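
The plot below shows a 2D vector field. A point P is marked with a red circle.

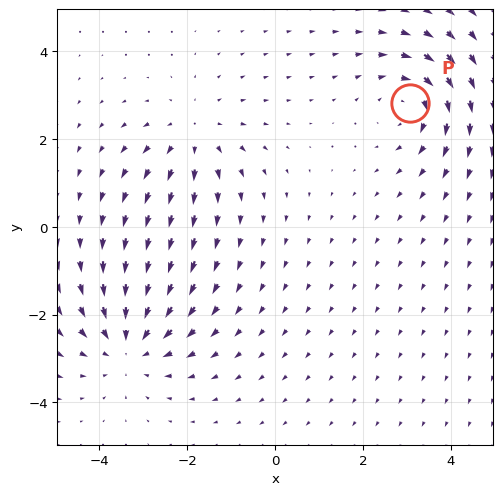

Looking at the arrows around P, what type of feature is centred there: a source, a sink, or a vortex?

vortex

At P (3.1, 2.8) the arrows circulate clockwise. Divergence ≈0, curl about -3 — near-zero divergence with nonzero curl is a vortex.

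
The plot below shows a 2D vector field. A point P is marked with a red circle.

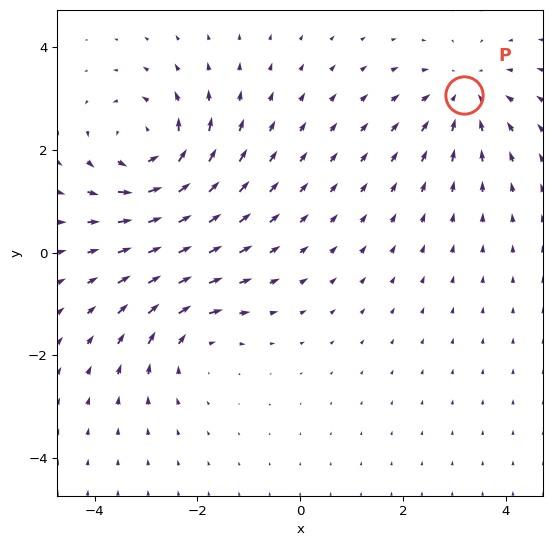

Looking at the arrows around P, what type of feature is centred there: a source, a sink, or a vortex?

At P (3.2, 3.1) the arrows converge inward. Divergence about -3, curl ≈0 — negative divergence with near-zero curl is a sink.

sink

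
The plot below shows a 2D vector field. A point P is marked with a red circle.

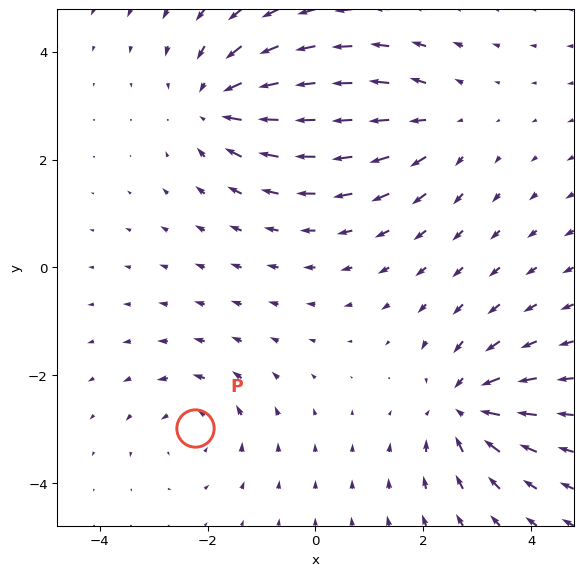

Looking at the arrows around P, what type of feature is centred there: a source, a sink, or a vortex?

At P (-2.2, -3.0) the arrows circulate counterclockwise. Divergence ≈0, curl about +3 — near-zero divergence with nonzero curl is a vortex.

vortex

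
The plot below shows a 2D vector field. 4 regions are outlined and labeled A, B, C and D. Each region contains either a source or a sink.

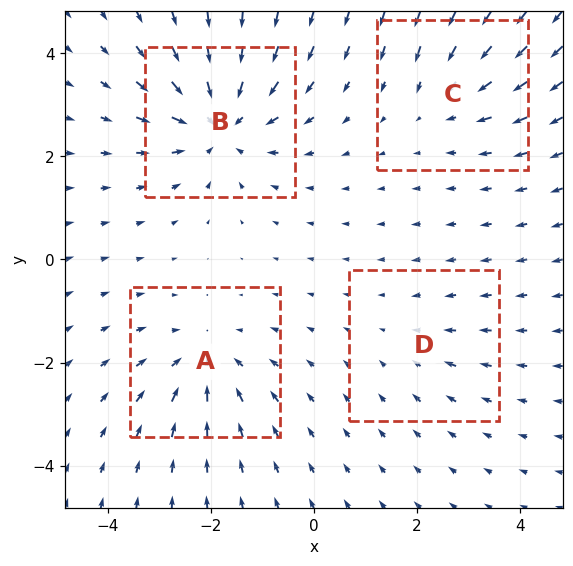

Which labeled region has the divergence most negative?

B

Divergence at each region's feature centre — A: about -4, B: about -6, C: about -3, D: about -2. Region B is most negative.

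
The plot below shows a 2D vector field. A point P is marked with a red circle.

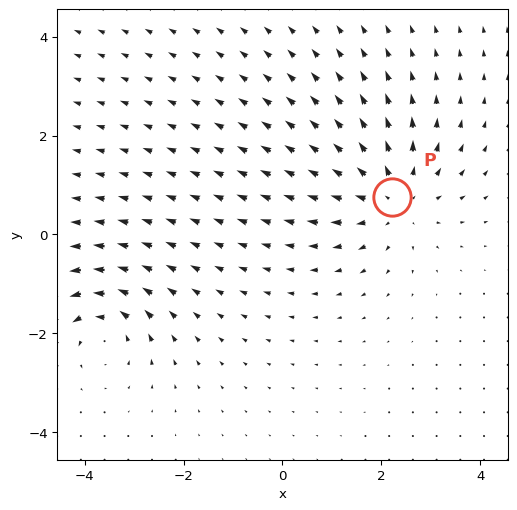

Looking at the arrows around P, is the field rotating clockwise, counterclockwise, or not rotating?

Near P at (2.2, 0.8) the arrows show no circulation. The curl there is ≈0.

not rotating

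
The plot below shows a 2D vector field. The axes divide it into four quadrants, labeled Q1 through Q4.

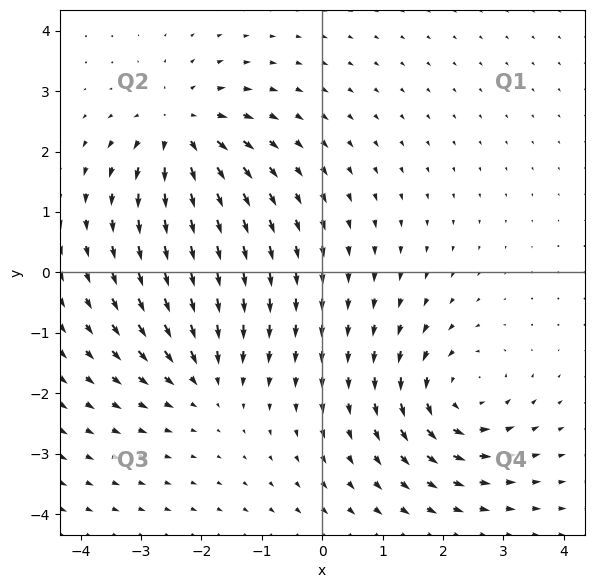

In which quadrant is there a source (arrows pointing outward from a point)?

Q2

The source sits at approximately (-2.3, 2.3), which lies in quadrant Q2. The divergence there is about +5, positive as expected for a source.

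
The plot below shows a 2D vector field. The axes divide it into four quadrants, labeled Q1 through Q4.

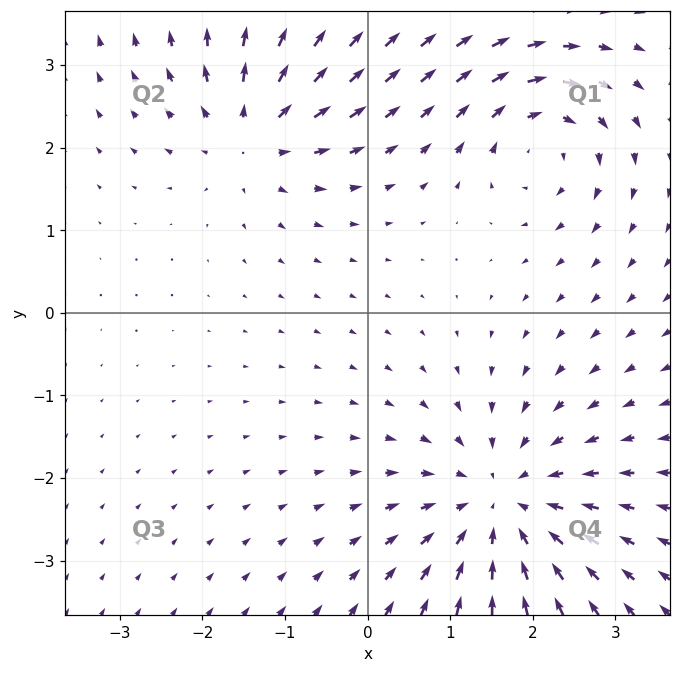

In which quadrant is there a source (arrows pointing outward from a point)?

Q2

The source sits at approximately (-1.4, 2.2), which lies in quadrant Q2. The divergence there is about +4, positive as expected for a source.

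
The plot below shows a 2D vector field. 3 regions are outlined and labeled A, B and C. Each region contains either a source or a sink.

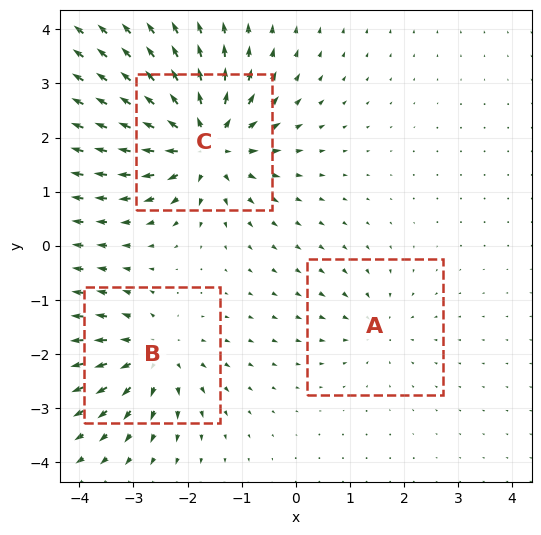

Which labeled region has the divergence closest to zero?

A

Divergence at each region's feature centre — A: about -2, B: about +4, C: about +6. Region A is closest to zero.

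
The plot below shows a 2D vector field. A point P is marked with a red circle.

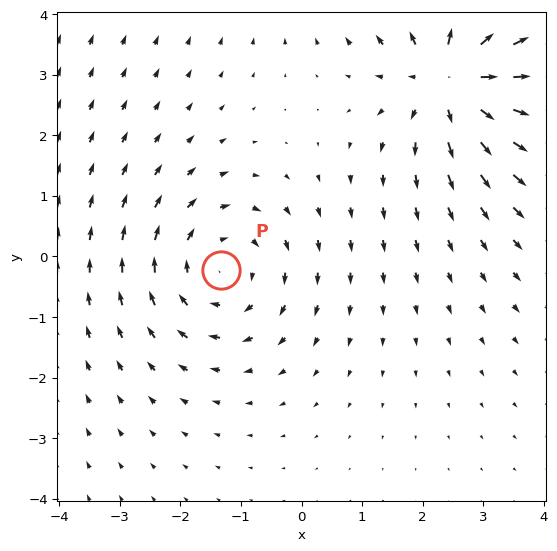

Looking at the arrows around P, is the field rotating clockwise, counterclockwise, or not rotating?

clockwise

Near P at (-1.3, -0.2) the arrows circulate clockwise. The curl (z-component) there is about -3; negative curl means clockwise rotation.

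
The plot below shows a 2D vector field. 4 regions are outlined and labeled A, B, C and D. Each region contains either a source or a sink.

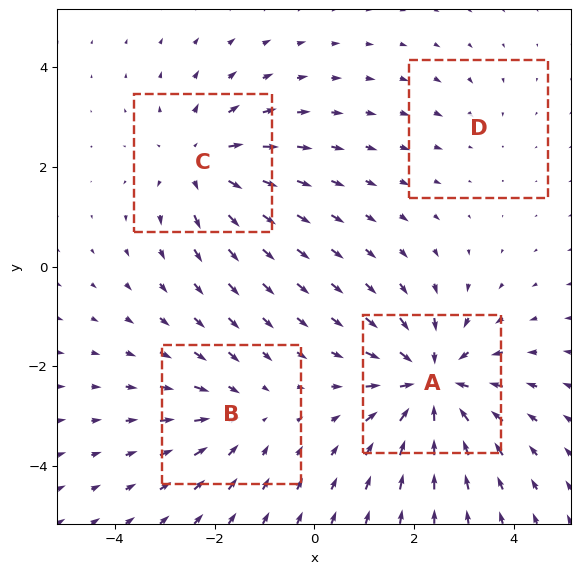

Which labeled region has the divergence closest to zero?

Divergence at each region's feature centre — A: about -6, B: about -3, C: about +4, D: about -2. Region D is closest to zero.

D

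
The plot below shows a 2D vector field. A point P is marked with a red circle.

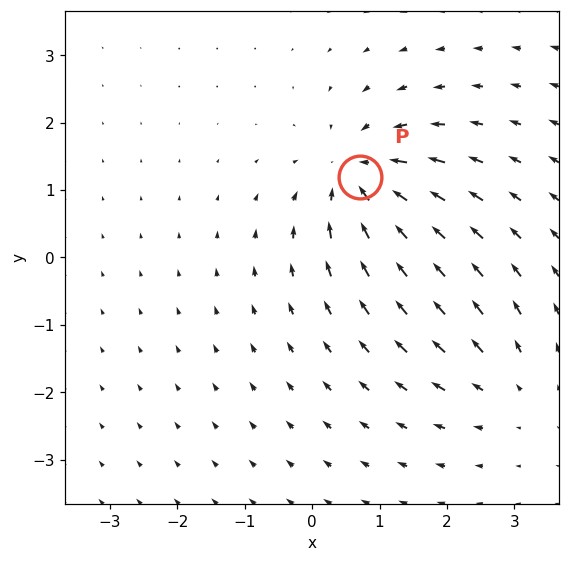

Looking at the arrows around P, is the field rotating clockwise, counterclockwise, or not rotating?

Near P at (0.7, 1.2) the arrows show no circulation. The curl there is ≈0.

not rotating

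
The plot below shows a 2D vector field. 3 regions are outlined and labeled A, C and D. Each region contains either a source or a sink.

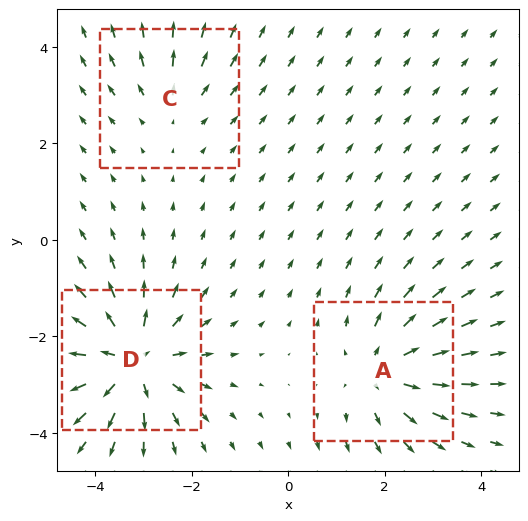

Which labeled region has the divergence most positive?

D

Divergence at each region's feature centre — A: about +4, C: about +2, D: about +5. Region D is most positive.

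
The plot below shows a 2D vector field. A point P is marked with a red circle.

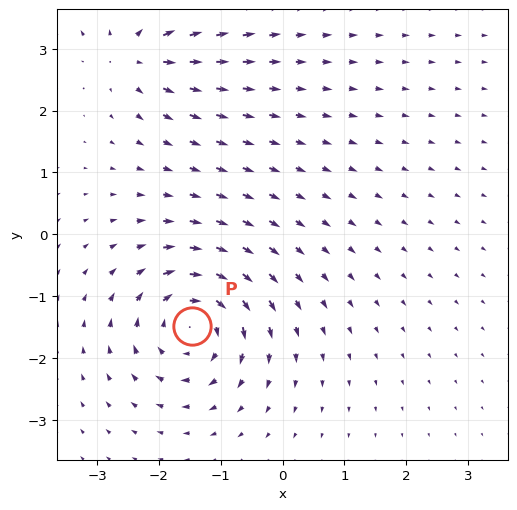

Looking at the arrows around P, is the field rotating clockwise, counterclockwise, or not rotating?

clockwise

Near P at (-1.5, -1.5) the arrows circulate clockwise. The curl (z-component) there is about -5; negative curl means clockwise rotation.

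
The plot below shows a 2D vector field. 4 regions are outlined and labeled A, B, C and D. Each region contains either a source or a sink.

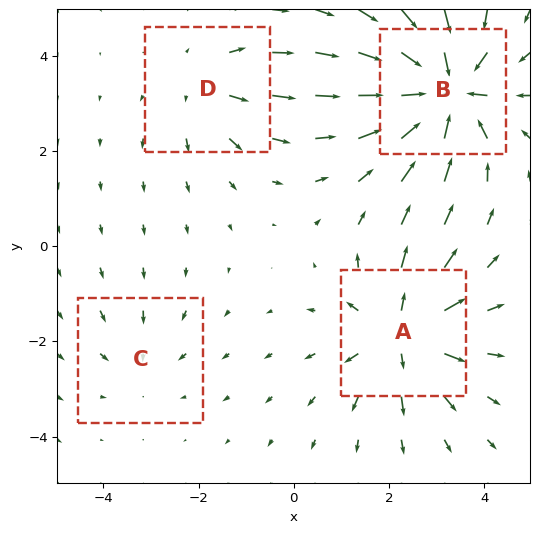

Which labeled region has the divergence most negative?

Divergence at each region's feature centre — A: about +6, B: about -8, C: about -2, D: about +3. Region B is most negative.

B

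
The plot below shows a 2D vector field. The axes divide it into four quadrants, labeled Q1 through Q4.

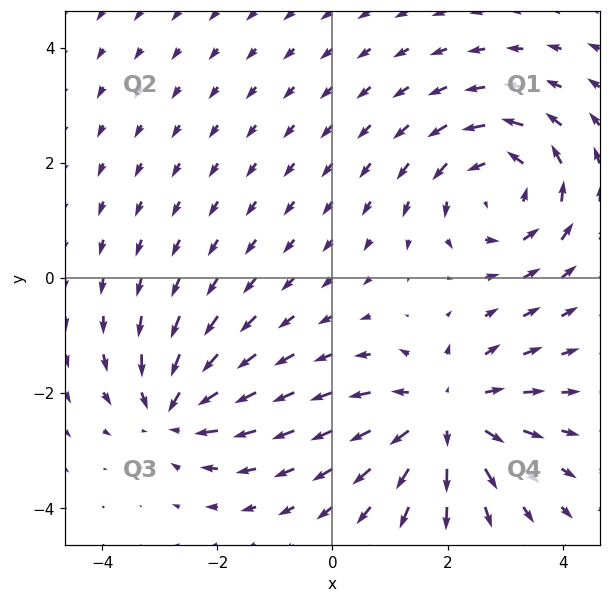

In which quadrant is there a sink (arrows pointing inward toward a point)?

The sink sits at approximately (-2.8, -2.3), which lies in quadrant Q3. The divergence there is about -4, negative as expected for a sink.

Q3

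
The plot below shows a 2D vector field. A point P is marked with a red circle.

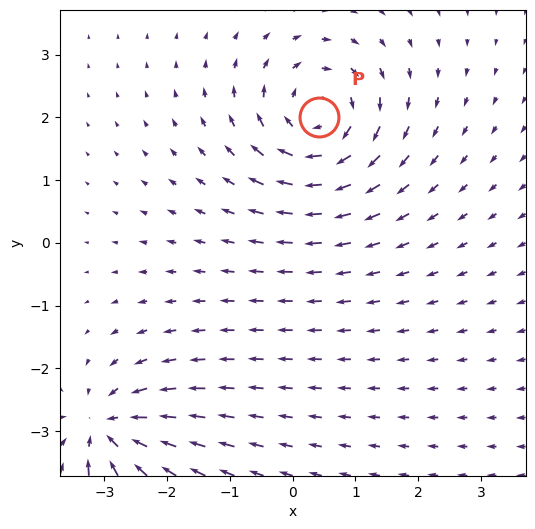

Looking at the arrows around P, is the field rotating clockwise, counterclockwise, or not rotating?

clockwise

Near P at (0.4, 2.0) the arrows circulate clockwise. The curl (z-component) there is about -6; negative curl means clockwise rotation.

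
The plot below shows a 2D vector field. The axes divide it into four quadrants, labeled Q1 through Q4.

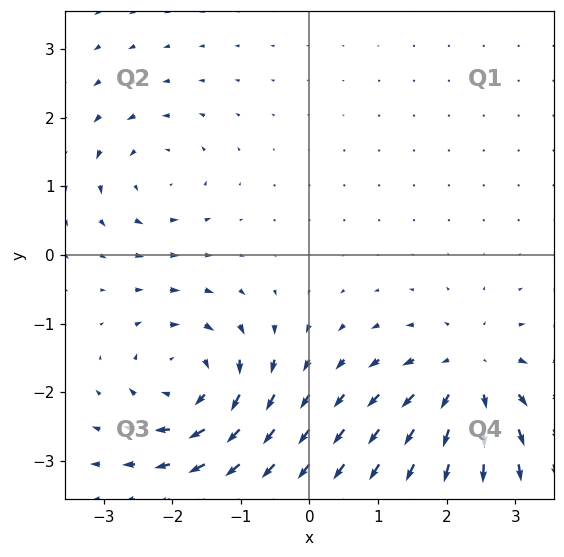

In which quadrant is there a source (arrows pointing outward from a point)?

The source sits at approximately (2.3, -1.8), which lies in quadrant Q4. The divergence there is about +5, positive as expected for a source.

Q4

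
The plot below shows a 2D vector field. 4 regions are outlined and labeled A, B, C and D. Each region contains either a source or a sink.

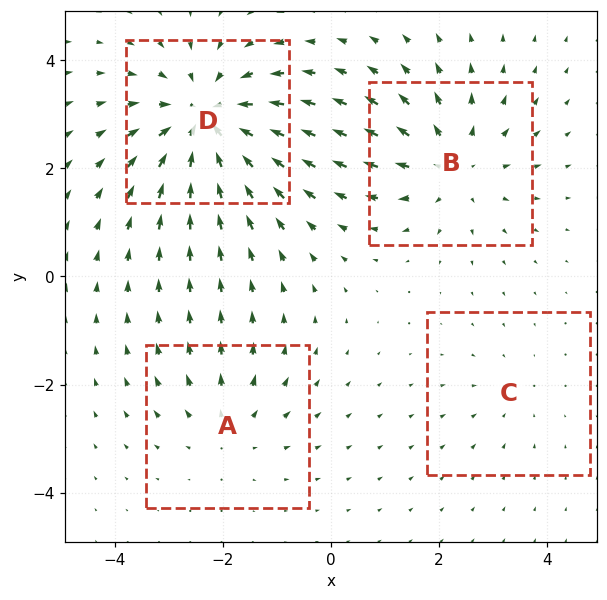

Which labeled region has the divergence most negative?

D

Divergence at each region's feature centre — A: about +3, B: about +4, C: about -2, D: about -6. Region D is most negative.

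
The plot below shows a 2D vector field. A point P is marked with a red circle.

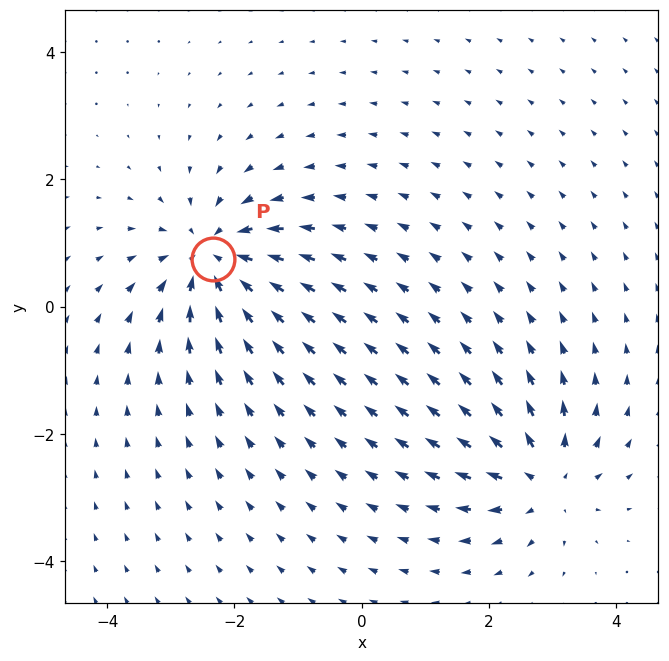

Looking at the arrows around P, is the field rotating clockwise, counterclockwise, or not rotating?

not rotating

Near P at (-2.3, 0.8) the arrows show no circulation. The curl there is ≈0.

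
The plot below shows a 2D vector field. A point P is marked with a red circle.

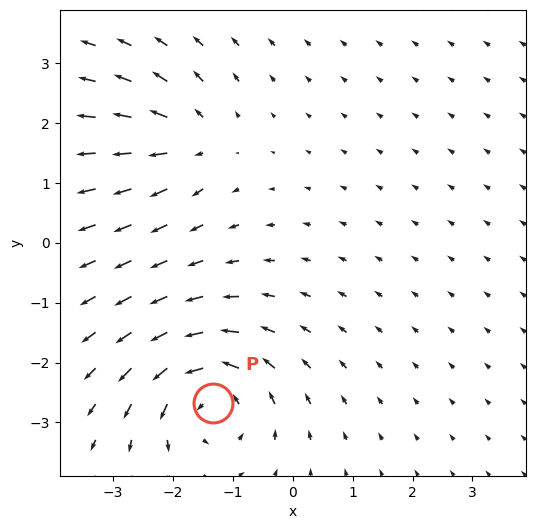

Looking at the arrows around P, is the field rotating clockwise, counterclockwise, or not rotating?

counterclockwise

Near P at (-1.3, -2.7) the arrows circulate counterclockwise. The curl (z-component) there is about +5; positive curl means counterclockwise rotation.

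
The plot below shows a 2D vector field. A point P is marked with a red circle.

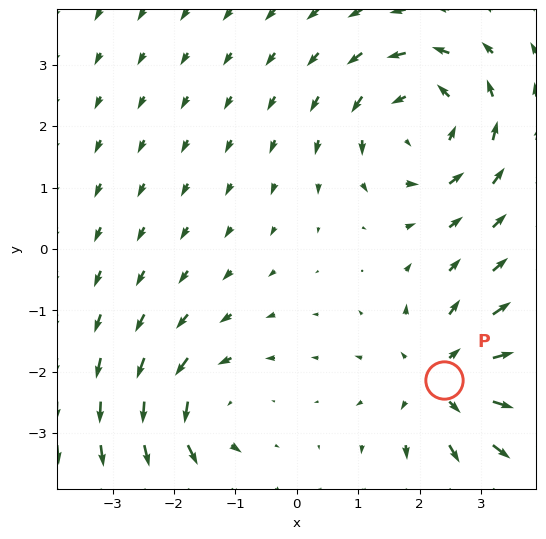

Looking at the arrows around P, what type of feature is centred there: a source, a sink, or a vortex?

source

At P (2.4, -2.1) the arrows spread outward. Divergence about +4, curl ≈0 — positive divergence with near-zero curl is a source.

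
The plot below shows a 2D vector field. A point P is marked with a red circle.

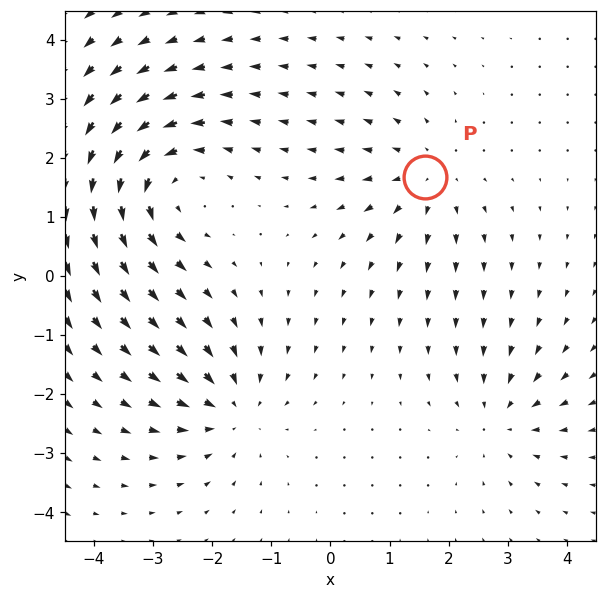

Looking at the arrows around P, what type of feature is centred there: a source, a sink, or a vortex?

At P (1.6, 1.7) the arrows spread outward. Divergence about +3, curl ≈0 — positive divergence with near-zero curl is a source.

source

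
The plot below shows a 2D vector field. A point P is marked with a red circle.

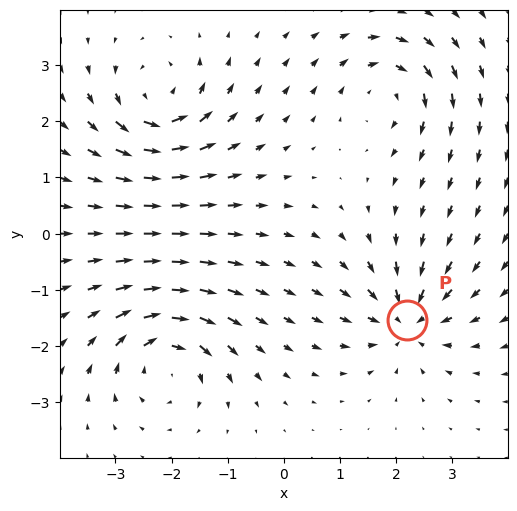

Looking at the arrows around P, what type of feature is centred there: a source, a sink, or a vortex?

At P (2.2, -1.5) the arrows converge inward. Divergence about -5, curl ≈0 — negative divergence with near-zero curl is a sink.

sink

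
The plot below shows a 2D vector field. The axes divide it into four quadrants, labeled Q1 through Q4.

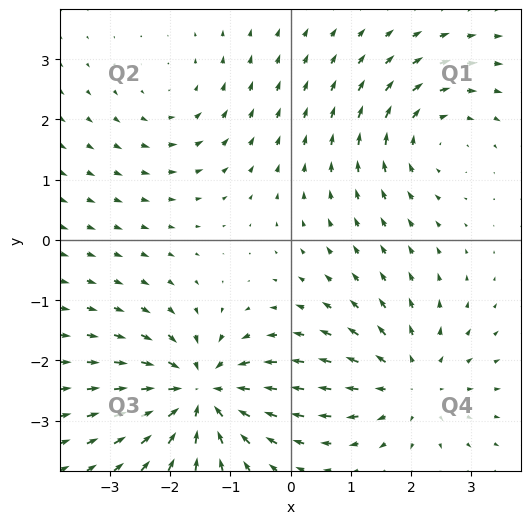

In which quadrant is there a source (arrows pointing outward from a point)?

The source sits at approximately (2.0, -2.4), which lies in quadrant Q4. The divergence there is about +4, positive as expected for a source.

Q4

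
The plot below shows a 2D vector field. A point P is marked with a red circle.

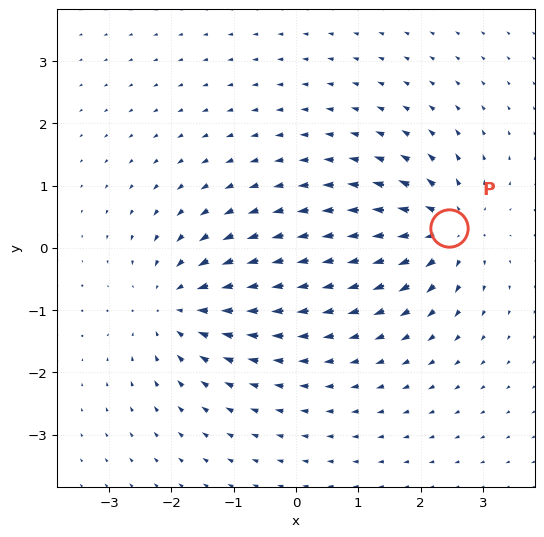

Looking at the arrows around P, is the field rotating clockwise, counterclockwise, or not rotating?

Near P at (2.5, 0.3) the arrows show no circulation. The curl there is ≈0.

not rotating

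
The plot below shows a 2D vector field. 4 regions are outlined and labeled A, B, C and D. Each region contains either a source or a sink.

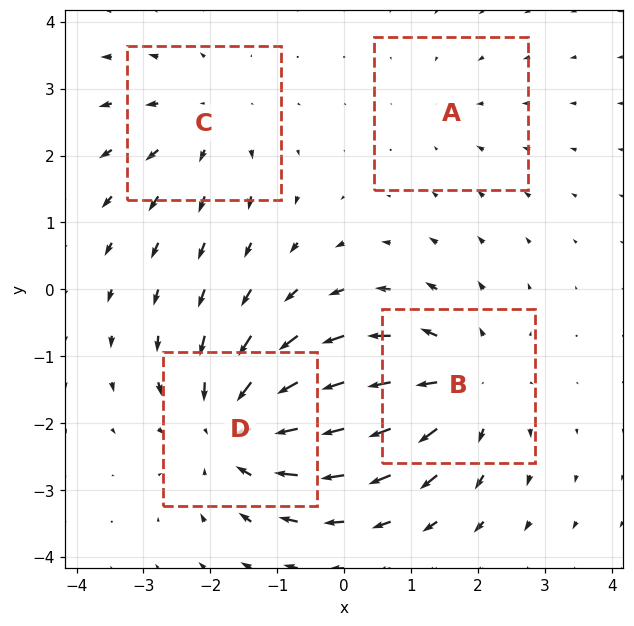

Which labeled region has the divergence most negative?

D

Divergence at each region's feature centre — A: about -2, B: about +5, C: about +3, D: about -6. Region D is most negative.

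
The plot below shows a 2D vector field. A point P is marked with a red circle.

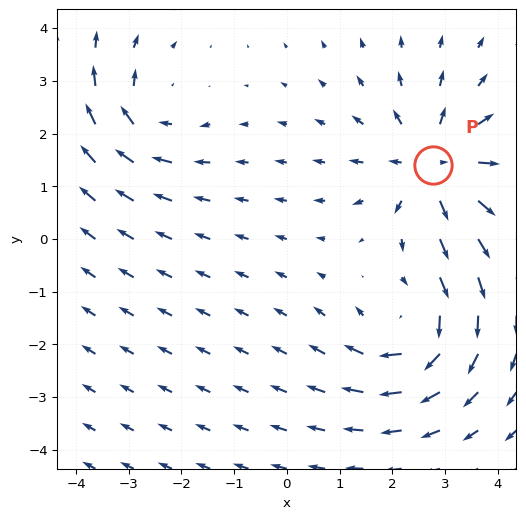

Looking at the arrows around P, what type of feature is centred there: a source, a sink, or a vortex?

source

At P (2.8, 1.4) the arrows spread outward. Divergence about +5, curl ≈0 — positive divergence with near-zero curl is a source.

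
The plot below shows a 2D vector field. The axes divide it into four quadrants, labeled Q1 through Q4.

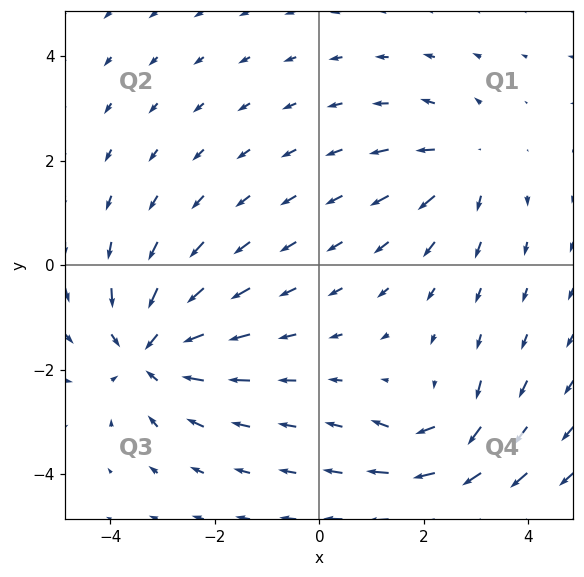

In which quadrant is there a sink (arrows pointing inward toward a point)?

The sink sits at approximately (-3.2, -1.7), which lies in quadrant Q3. The divergence there is about -4, negative as expected for a sink.

Q3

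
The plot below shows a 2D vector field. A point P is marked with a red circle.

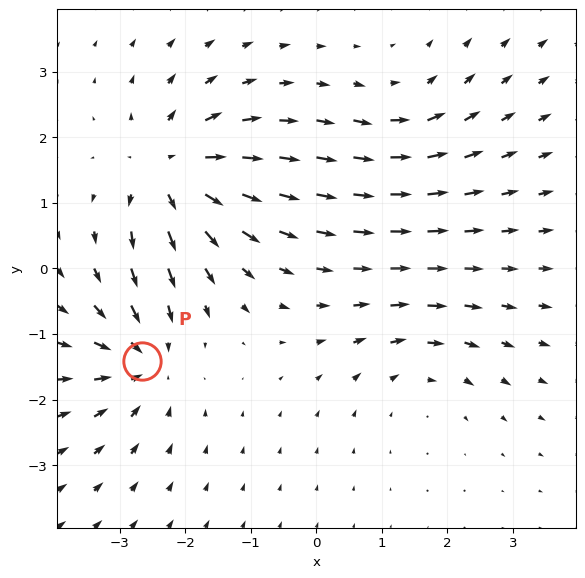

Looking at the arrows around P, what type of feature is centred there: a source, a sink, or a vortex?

At P (-2.7, -1.4) the arrows converge inward. Divergence about -5, curl ≈0 — negative divergence with near-zero curl is a sink.

sink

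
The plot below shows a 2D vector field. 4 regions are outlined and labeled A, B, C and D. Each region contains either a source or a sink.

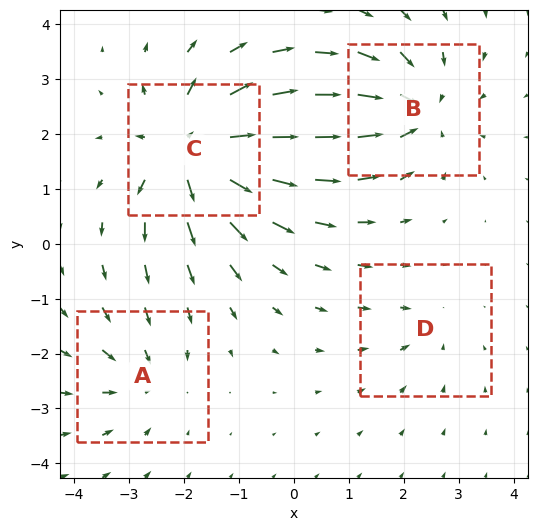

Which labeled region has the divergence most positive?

C

Divergence at each region's feature centre — A: about -4, B: about -5, C: about +7, D: about -2. Region C is most positive.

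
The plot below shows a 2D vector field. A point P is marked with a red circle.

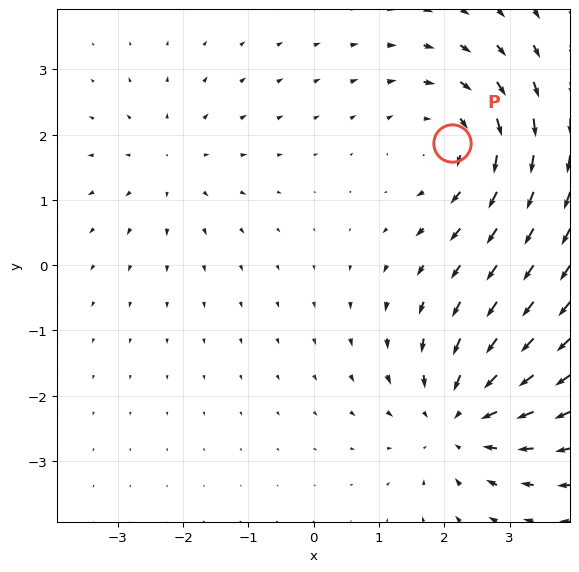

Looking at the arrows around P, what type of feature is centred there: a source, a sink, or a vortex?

vortex

At P (2.1, 1.9) the arrows circulate clockwise. Divergence ≈0, curl about -4 — near-zero divergence with nonzero curl is a vortex.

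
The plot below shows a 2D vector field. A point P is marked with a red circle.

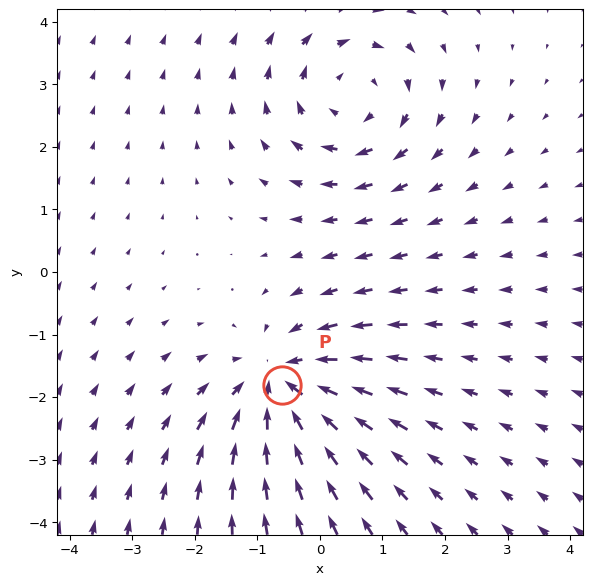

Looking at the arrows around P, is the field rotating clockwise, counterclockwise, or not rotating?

not rotating

Near P at (-0.6, -1.8) the arrows show no circulation. The curl there is ≈0.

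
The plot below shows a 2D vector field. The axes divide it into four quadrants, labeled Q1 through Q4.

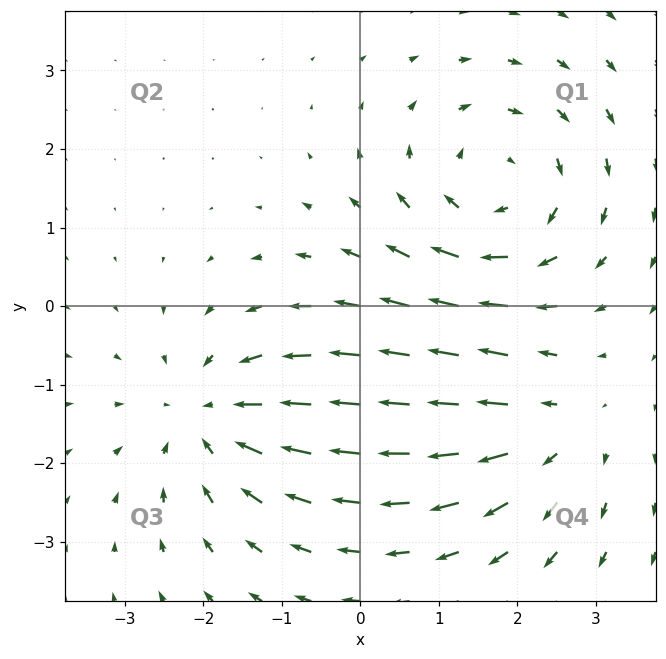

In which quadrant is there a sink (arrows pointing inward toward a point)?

The sink sits at approximately (-1.9, -1.4), which lies in quadrant Q3. The divergence there is about -4, negative as expected for a sink.

Q3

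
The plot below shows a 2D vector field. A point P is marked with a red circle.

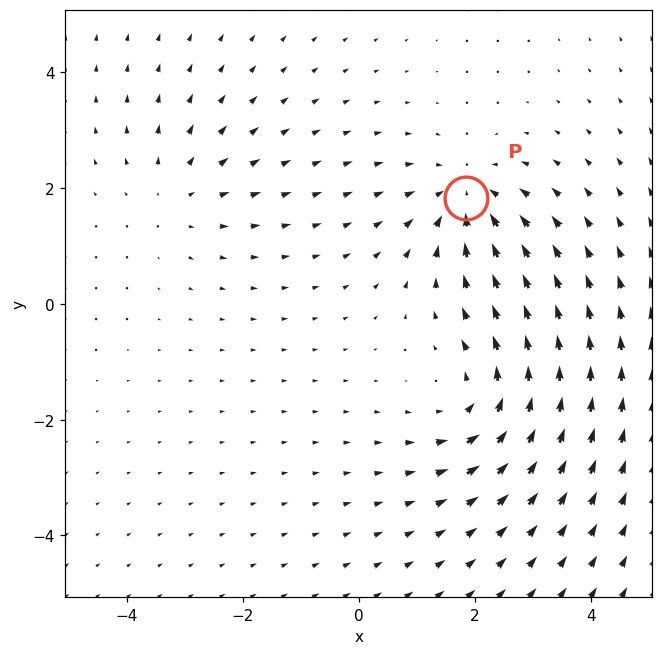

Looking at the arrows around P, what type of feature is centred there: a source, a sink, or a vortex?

sink

At P (1.8, 1.8) the arrows converge inward. Divergence about -4, curl ≈0 — negative divergence with near-zero curl is a sink.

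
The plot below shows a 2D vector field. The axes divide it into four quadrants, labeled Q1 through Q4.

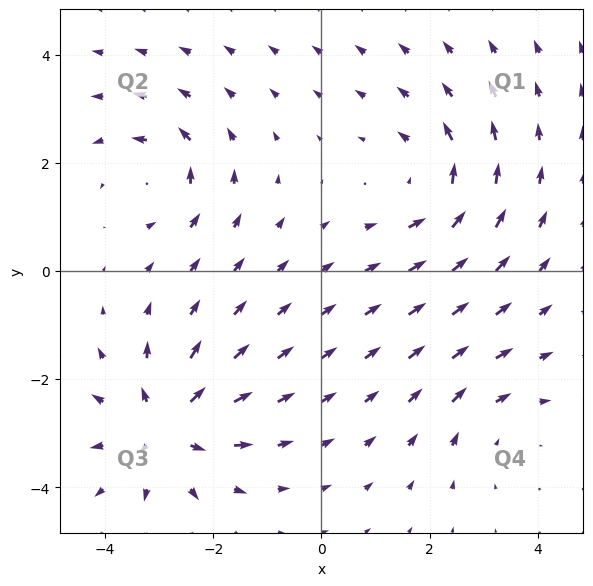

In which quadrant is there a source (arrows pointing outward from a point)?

Q3

The source sits at approximately (-2.9, -2.9), which lies in quadrant Q3. The divergence there is about +5, positive as expected for a source.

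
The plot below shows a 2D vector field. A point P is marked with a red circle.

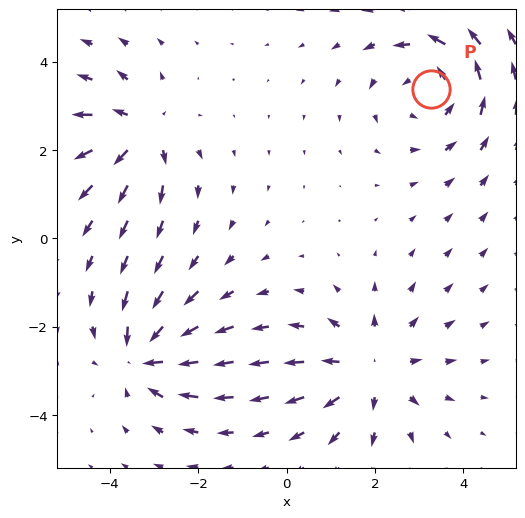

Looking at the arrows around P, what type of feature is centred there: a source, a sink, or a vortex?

At P (3.3, 3.4) the arrows circulate counterclockwise. Divergence ≈0, curl about +3 — near-zero divergence with nonzero curl is a vortex.

vortex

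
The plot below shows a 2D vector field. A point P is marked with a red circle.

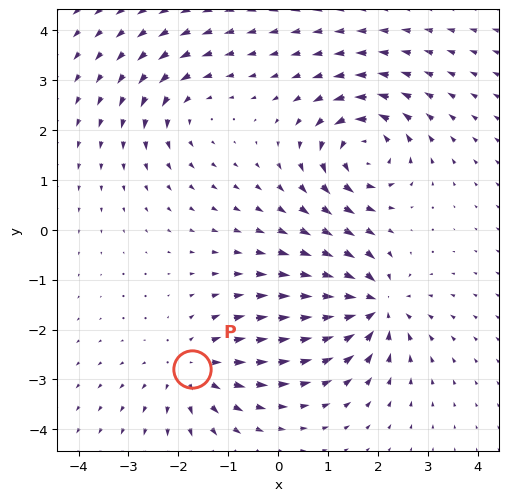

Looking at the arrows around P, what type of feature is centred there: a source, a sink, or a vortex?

source

At P (-1.7, -2.8) the arrows spread outward. Divergence about +4, curl ≈0 — positive divergence with near-zero curl is a source.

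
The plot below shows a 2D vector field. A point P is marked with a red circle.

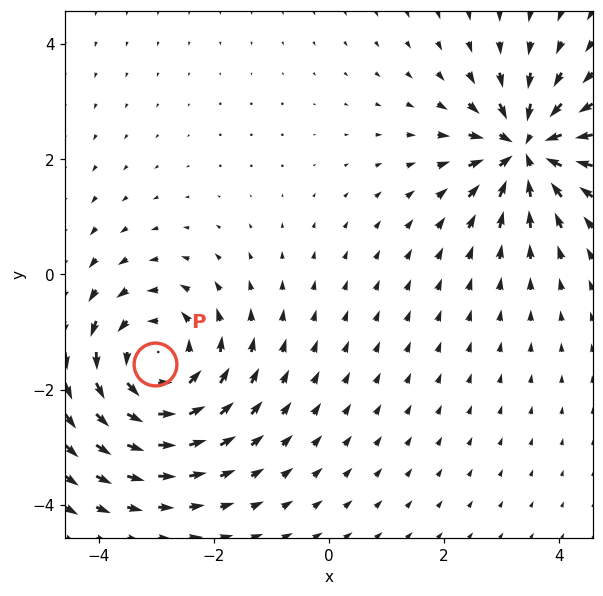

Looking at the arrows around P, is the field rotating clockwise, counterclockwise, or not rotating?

counterclockwise

Near P at (-3.0, -1.6) the arrows circulate counterclockwise. The curl (z-component) there is about +4; positive curl means counterclockwise rotation.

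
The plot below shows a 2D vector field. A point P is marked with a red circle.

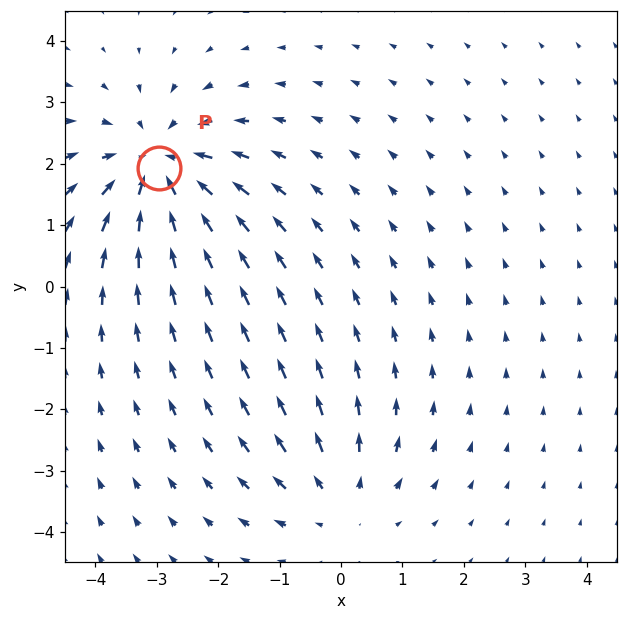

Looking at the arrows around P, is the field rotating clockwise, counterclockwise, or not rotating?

Near P at (-3.0, 1.9) the arrows show no circulation. The curl there is ≈0.

not rotating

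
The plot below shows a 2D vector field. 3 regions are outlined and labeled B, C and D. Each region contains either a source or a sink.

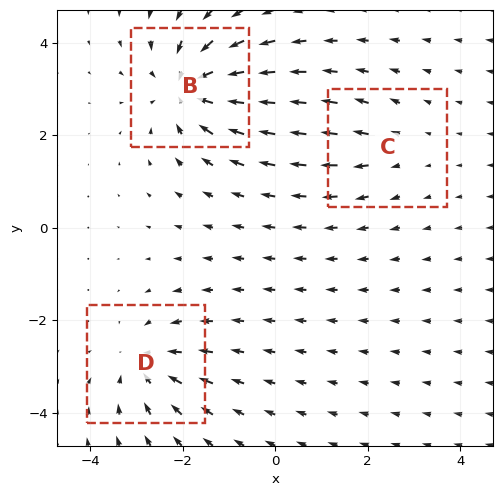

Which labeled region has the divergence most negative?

Divergence at each region's feature centre — B: about -5, C: about +2, D: about -3. Region B is most negative.

B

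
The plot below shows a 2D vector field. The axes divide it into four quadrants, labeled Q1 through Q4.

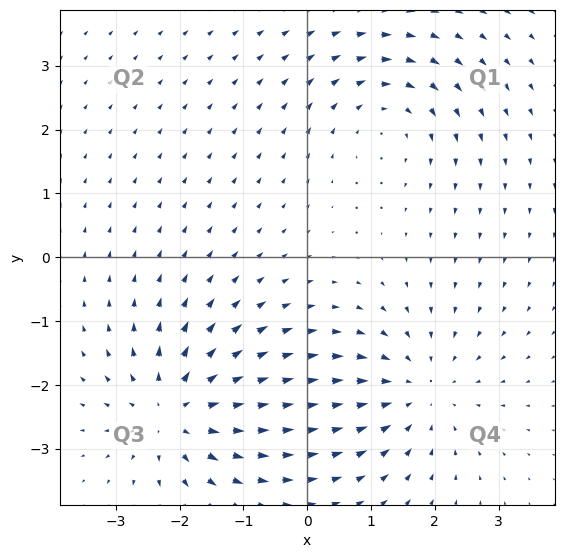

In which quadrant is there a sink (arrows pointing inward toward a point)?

Q4

The sink sits at approximately (1.7, -2.1), which lies in quadrant Q4. The divergence there is about -4, negative as expected for a sink.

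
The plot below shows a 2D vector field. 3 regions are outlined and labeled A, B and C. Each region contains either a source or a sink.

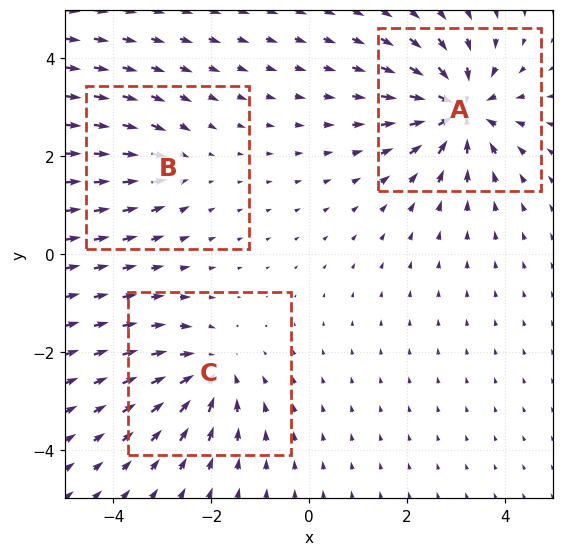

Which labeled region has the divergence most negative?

Divergence at each region's feature centre — A: about -6, B: about -2, C: about -4. Region A is most negative.

A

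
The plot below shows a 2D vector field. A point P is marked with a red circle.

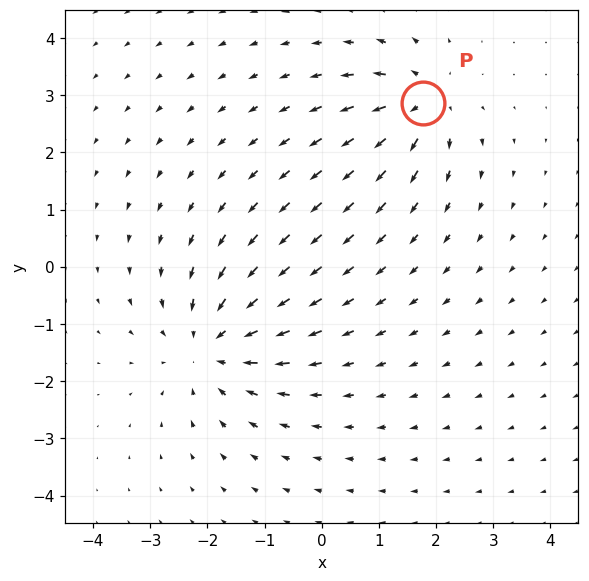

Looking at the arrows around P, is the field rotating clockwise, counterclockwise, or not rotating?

Near P at (1.8, 2.9) the arrows show no circulation. The curl there is ≈0.

not rotating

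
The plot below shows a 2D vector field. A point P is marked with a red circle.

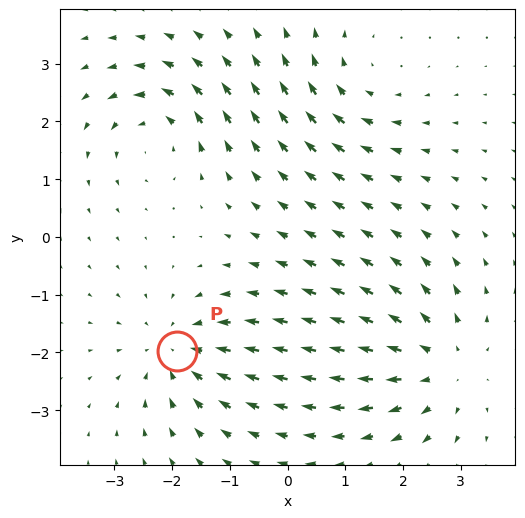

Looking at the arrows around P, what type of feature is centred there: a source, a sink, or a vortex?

At P (-1.9, -2.0) the arrows converge inward. Divergence about -4, curl ≈0 — negative divergence with near-zero curl is a sink.

sink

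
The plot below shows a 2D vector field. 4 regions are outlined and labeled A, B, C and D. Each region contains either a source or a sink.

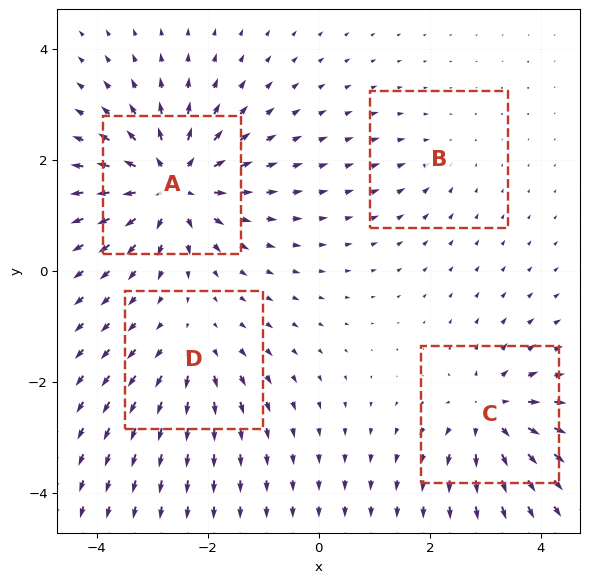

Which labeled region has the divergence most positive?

A

Divergence at each region's feature centre — A: about +8, B: about -2, C: about +6, D: about +4. Region A is most positive.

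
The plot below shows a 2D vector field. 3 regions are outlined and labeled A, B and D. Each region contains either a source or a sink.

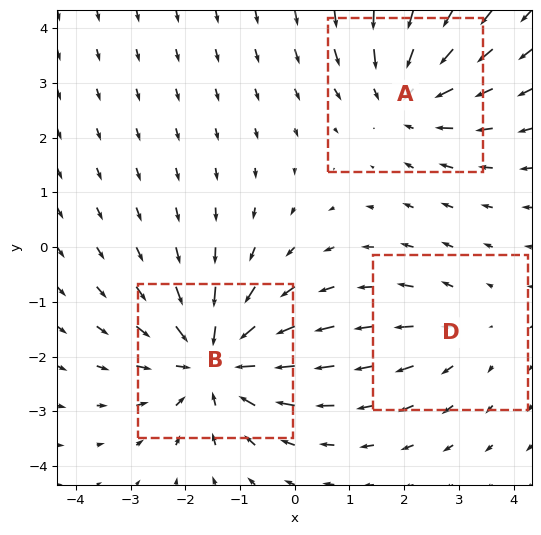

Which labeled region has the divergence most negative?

Divergence at each region's feature centre — A: about -3, B: about -4, D: about +2. Region B is most negative.

B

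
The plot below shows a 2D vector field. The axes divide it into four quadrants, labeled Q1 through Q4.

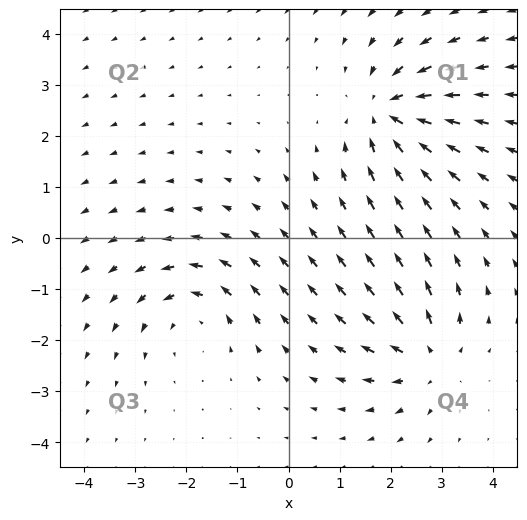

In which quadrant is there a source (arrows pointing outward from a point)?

The source sits at approximately (2.7, -2.3), which lies in quadrant Q4. The divergence there is about +4, positive as expected for a source.

Q4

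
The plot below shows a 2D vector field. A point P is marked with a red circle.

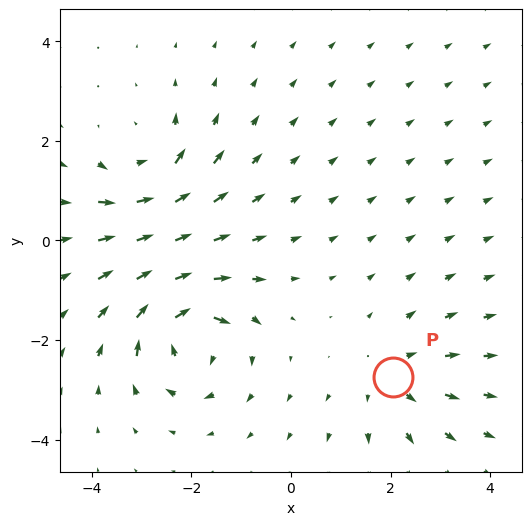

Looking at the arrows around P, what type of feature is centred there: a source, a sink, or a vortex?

source

At P (2.0, -2.7) the arrows spread outward. Divergence about +3, curl ≈0 — positive divergence with near-zero curl is a source.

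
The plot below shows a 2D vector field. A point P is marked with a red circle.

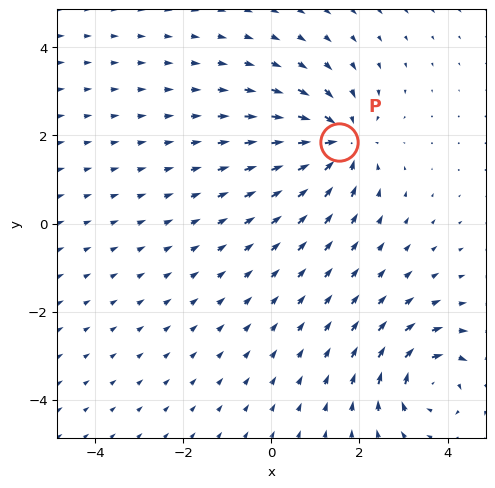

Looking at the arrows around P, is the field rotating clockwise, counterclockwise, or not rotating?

not rotating

Near P at (1.5, 1.9) the arrows show no circulation. The curl there is ≈0.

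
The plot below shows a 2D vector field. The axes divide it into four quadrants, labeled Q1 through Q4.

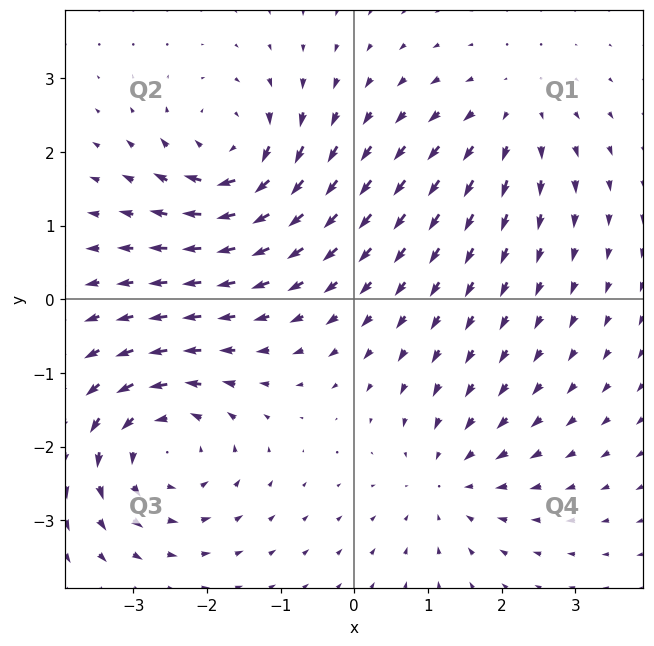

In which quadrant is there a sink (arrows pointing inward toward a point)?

Q4

The sink sits at approximately (1.3, -2.5), which lies in quadrant Q4. The divergence there is about -3, negative as expected for a sink.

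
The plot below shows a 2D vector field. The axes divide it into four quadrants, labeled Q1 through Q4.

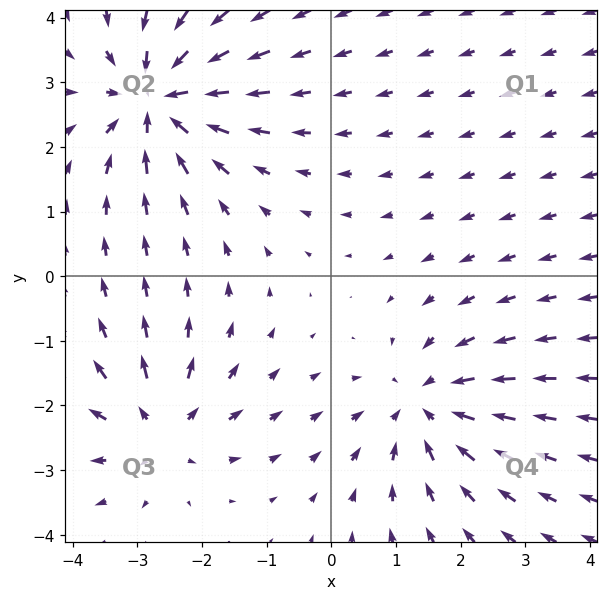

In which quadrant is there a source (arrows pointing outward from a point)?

The source sits at approximately (-2.7, -2.4), which lies in quadrant Q3. The divergence there is about +4, positive as expected for a source.

Q3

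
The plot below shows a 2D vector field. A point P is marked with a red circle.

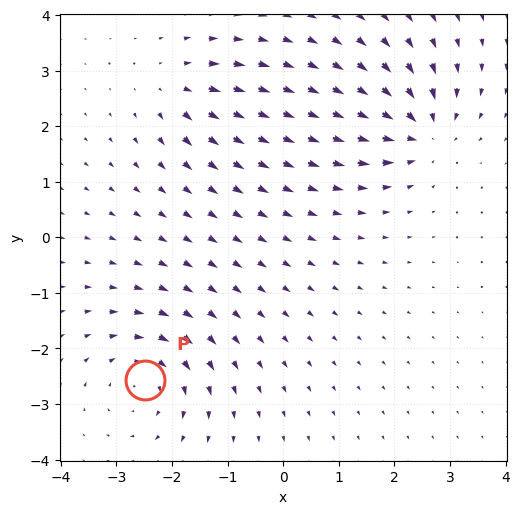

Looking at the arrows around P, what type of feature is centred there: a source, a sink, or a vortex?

vortex

At P (-2.5, -2.6) the arrows circulate clockwise. Divergence ≈0, curl about -5 — near-zero divergence with nonzero curl is a vortex.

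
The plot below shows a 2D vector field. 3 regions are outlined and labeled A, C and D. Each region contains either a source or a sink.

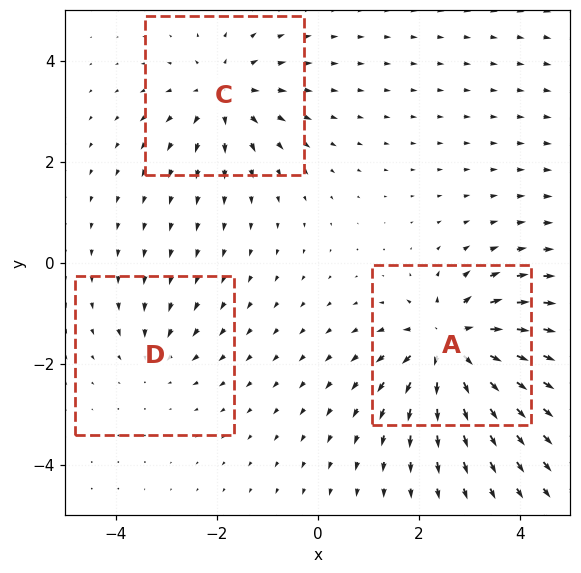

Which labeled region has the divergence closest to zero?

D

Divergence at each region's feature centre — A: about +6, C: about +4, D: about -2. Region D is closest to zero.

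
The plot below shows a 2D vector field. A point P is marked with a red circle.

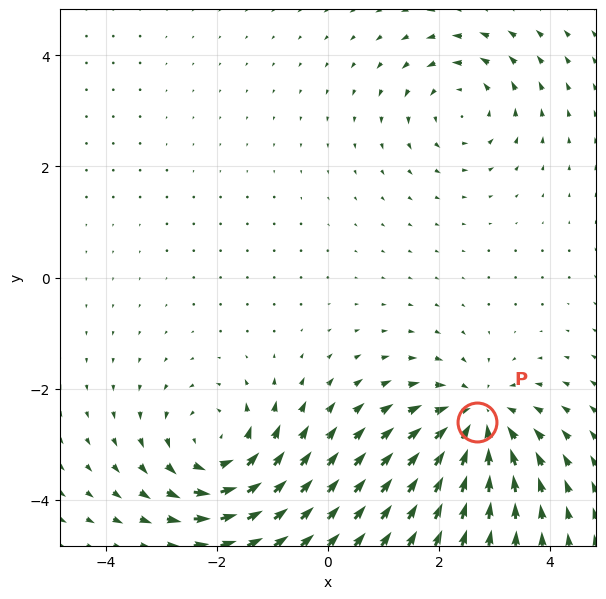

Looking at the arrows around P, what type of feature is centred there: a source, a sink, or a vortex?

sink

At P (2.7, -2.6) the arrows converge inward. Divergence about -4, curl ≈0 — negative divergence with near-zero curl is a sink.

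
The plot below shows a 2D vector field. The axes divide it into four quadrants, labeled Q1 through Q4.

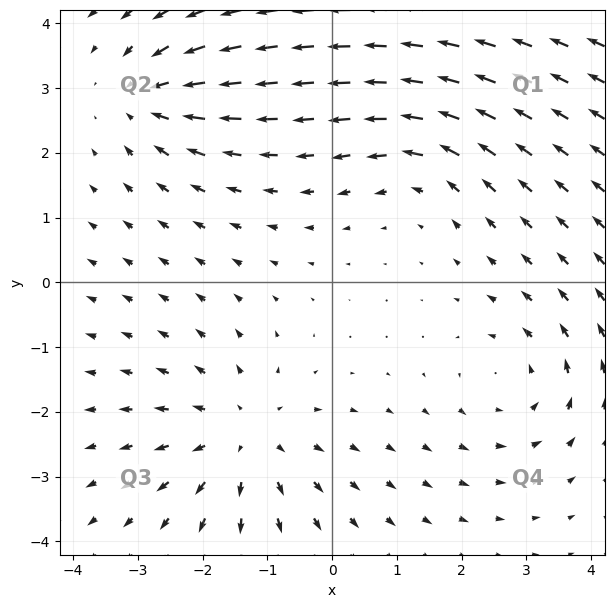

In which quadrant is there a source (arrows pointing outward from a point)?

The source sits at approximately (-1.4, -2.4), which lies in quadrant Q3. The divergence there is about +3, positive as expected for a source.

Q3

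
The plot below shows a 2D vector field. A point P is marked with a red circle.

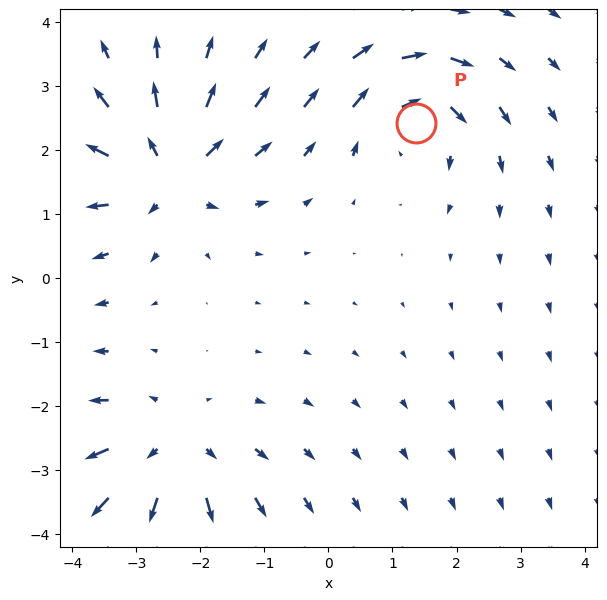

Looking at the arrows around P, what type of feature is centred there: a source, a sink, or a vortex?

vortex

At P (1.4, 2.4) the arrows circulate clockwise. Divergence ≈0, curl about -5 — near-zero divergence with nonzero curl is a vortex.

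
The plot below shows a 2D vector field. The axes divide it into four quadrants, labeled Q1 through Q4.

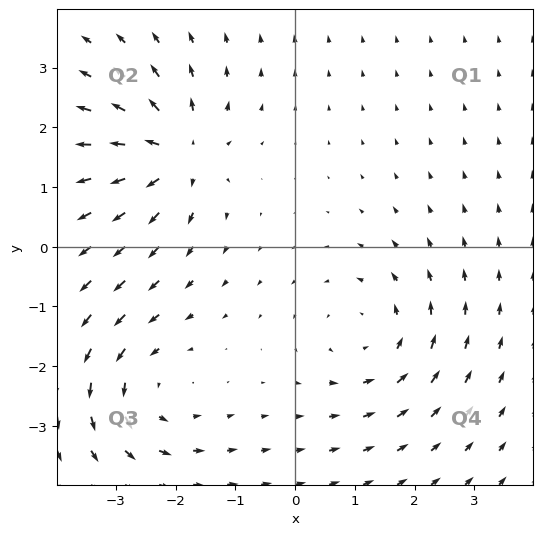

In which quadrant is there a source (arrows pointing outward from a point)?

Q2

The source sits at approximately (-2.0, 1.5), which lies in quadrant Q2. The divergence there is about +7, positive as expected for a source.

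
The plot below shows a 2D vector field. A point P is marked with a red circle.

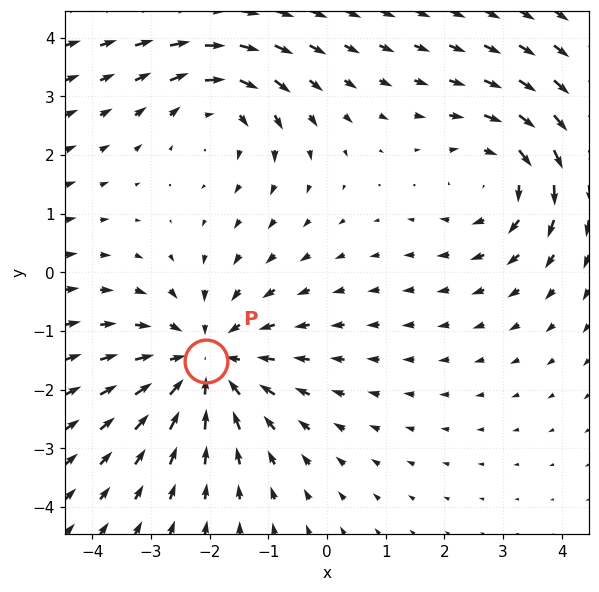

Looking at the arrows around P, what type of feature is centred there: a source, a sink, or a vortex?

At P (-2.1, -1.5) the arrows converge inward. Divergence about -4, curl ≈0 — negative divergence with near-zero curl is a sink.

sink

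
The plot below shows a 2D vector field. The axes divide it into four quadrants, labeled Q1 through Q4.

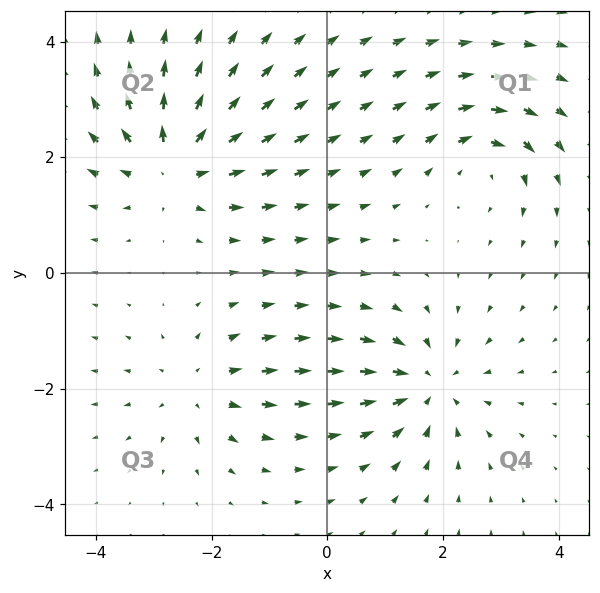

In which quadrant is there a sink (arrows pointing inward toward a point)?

Q4

The sink sits at approximately (1.7, -1.9), which lies in quadrant Q4. The divergence there is about -5, negative as expected for a sink.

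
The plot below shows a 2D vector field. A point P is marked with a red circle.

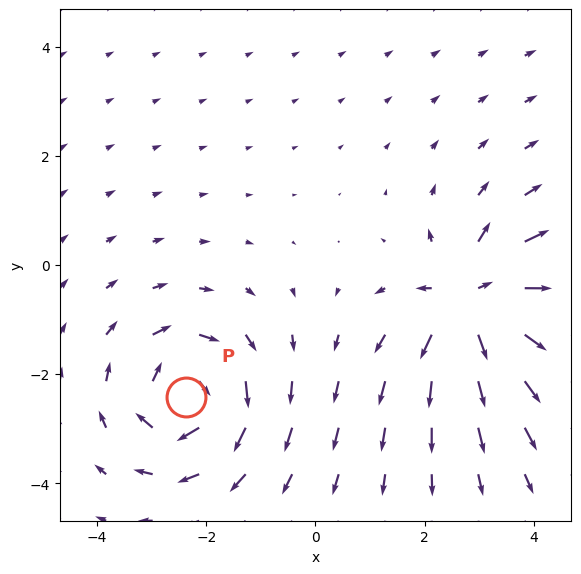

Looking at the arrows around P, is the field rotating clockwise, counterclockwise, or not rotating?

clockwise

Near P at (-2.4, -2.4) the arrows circulate clockwise. The curl (z-component) there is about -5; negative curl means clockwise rotation.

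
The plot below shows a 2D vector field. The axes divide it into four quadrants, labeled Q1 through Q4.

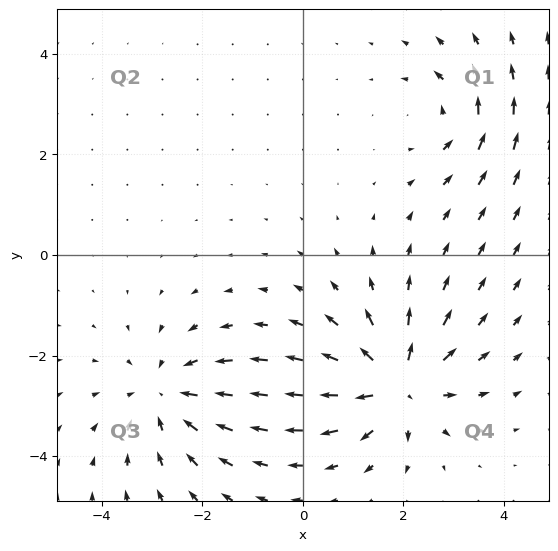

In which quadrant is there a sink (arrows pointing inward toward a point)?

The sink sits at approximately (-2.7, -2.8), which lies in quadrant Q3. The divergence there is about -3, negative as expected for a sink.

Q3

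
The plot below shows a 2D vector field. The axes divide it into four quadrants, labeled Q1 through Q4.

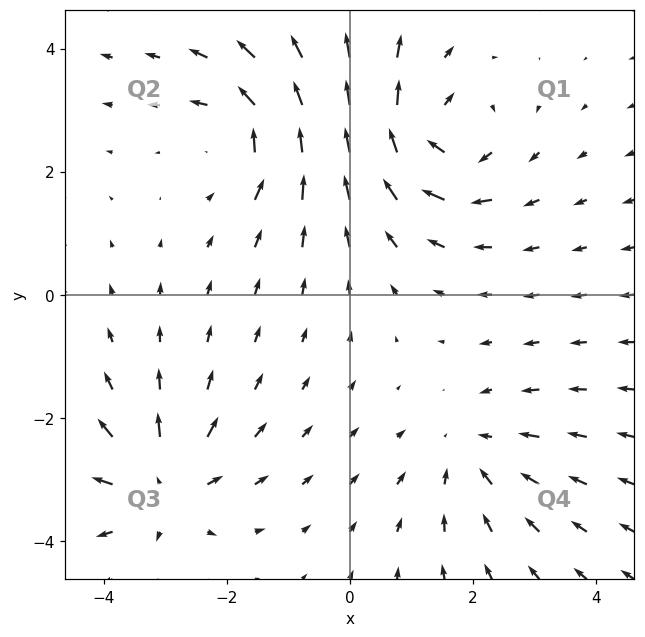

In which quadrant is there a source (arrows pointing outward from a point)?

The source sits at approximately (-3.1, -3.1), which lies in quadrant Q3. The divergence there is about +4, positive as expected for a source.

Q3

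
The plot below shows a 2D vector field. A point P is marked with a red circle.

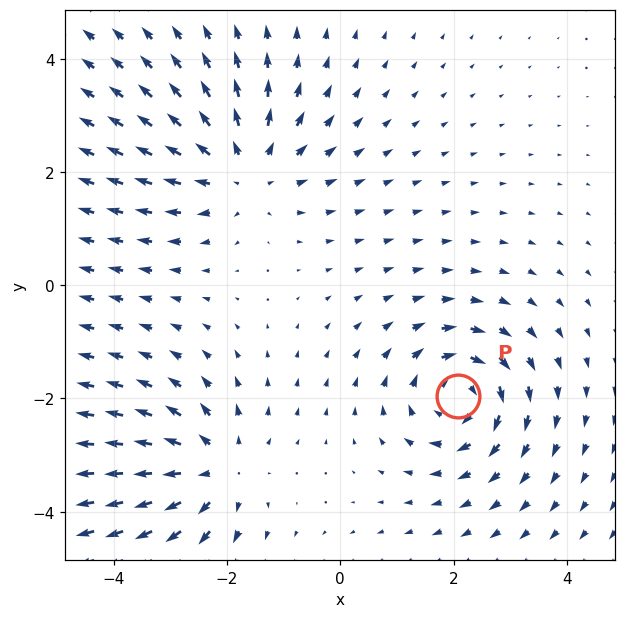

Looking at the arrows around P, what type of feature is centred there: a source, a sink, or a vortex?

vortex

At P (2.1, -2.0) the arrows circulate clockwise. Divergence ≈0, curl about -5 — near-zero divergence with nonzero curl is a vortex.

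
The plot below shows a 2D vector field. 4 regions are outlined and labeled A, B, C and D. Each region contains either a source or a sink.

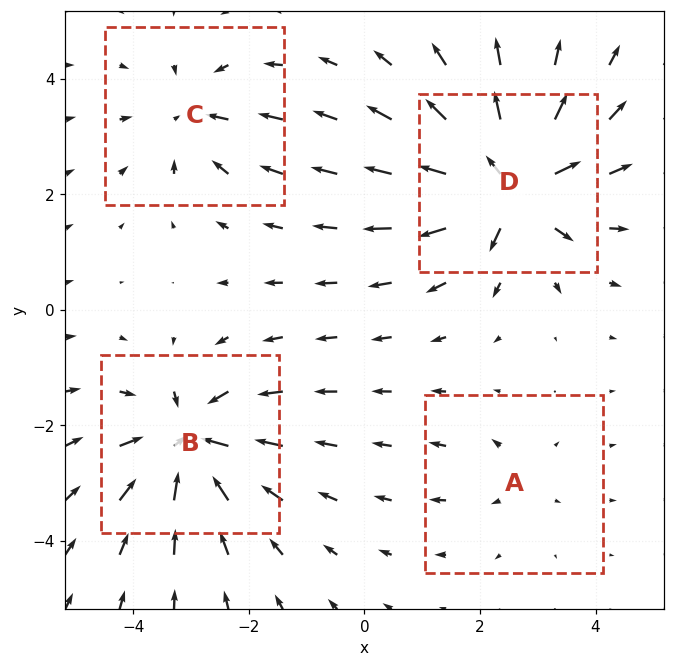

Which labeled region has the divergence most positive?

D

Divergence at each region's feature centre — A: about +2, B: about -7, C: about -4, D: about +8. Region D is most positive.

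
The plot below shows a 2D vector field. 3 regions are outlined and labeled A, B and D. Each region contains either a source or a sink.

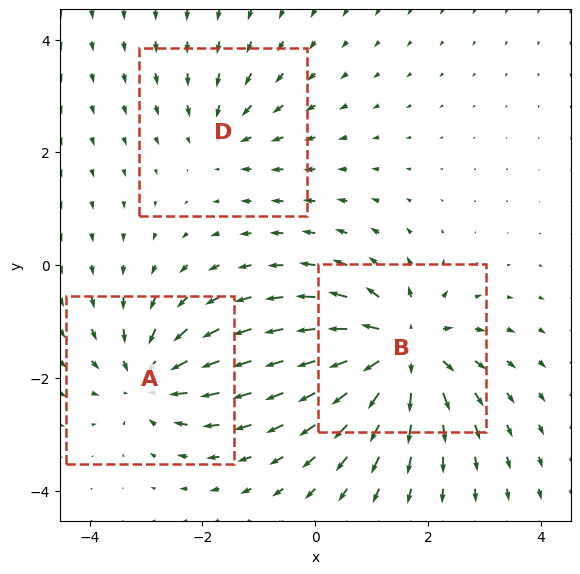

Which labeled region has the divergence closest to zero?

D

Divergence at each region's feature centre — A: about -4, B: about +5, D: about -2. Region D is closest to zero.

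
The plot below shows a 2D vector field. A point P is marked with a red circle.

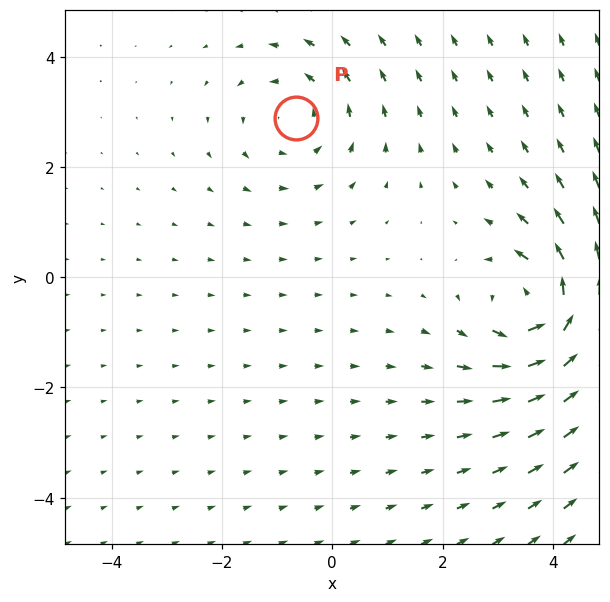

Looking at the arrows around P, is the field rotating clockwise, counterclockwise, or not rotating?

counterclockwise

Near P at (-0.7, 2.9) the arrows circulate counterclockwise. The curl (z-component) there is about +3; positive curl means counterclockwise rotation.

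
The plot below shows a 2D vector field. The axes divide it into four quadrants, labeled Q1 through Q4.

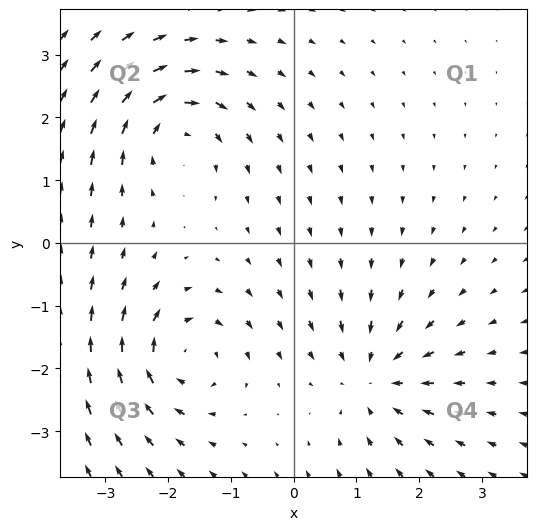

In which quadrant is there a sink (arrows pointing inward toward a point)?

The sink sits at approximately (1.3, -2.2), which lies in quadrant Q4. The divergence there is about -5, negative as expected for a sink.

Q4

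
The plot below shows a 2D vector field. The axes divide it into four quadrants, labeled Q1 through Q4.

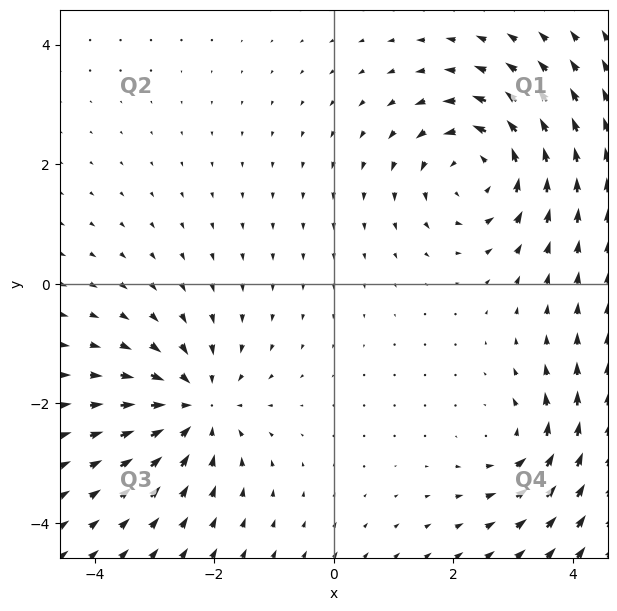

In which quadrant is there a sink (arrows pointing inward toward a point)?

Q3

The sink sits at approximately (-2.3, -2.1), which lies in quadrant Q3. The divergence there is about -4, negative as expected for a sink.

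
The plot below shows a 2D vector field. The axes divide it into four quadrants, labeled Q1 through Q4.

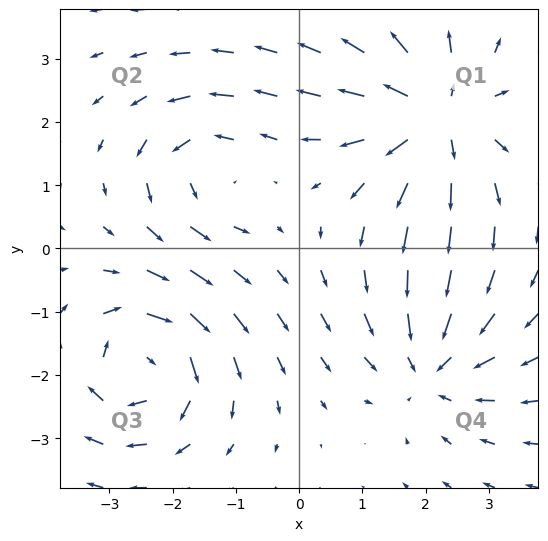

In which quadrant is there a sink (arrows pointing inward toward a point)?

The sink sits at approximately (2.1, -1.8), which lies in quadrant Q4. The divergence there is about -4, negative as expected for a sink.

Q4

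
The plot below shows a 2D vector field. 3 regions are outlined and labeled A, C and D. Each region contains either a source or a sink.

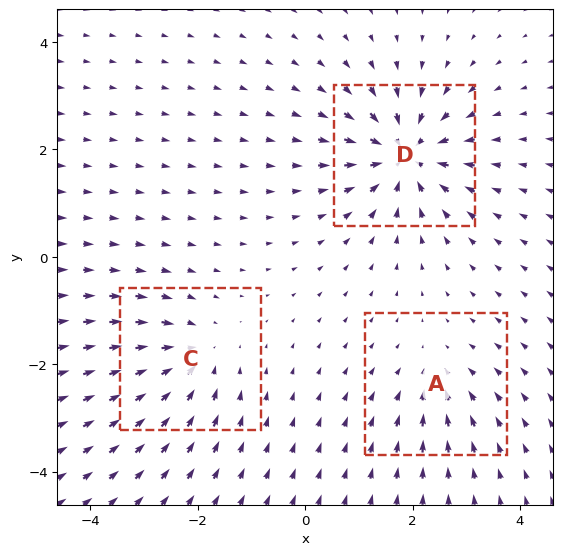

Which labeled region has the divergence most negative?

Divergence at each region's feature centre — A: about -3, C: about -4, D: about -6. Region D is most negative.

D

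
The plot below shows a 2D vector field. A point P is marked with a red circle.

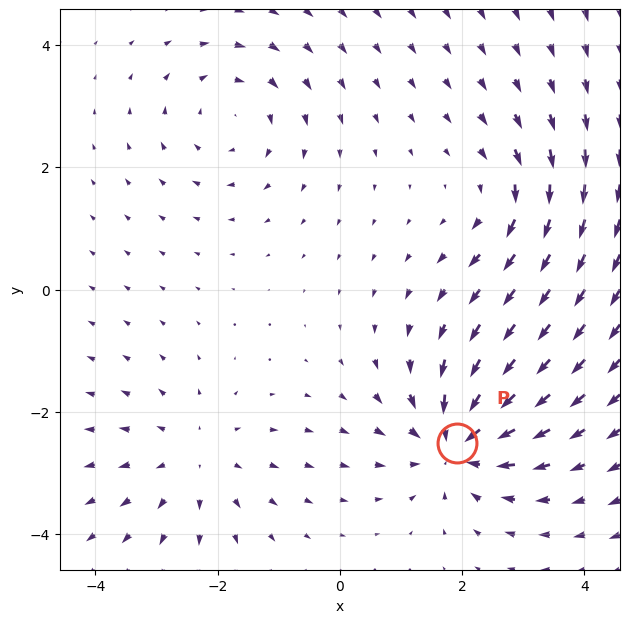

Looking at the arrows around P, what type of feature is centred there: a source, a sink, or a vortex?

sink

At P (1.9, -2.5) the arrows converge inward. Divergence about -6, curl ≈0 — negative divergence with near-zero curl is a sink.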